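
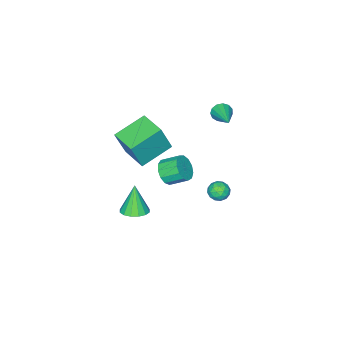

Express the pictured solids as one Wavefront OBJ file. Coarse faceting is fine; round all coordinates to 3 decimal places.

v -0.887 0.332 -2.829
v -0.305 0.517 -3.24
v -1.135 -0.557 -3.58
v -0.553 -0.372 -3.991
v -0.454 -0.661 -3.322
v -0.3 -0.112 -2.857
v -1.14 0.072 -3.963
v -0.986 0.621 -3.498
v -0.461 0.356 -3.941
v -0.037 -0.097 -3.545
v -1.403 0.057 -3.275
v -0.979 -0.396 -2.879
v -0.574 0.503 -2.968
v -0.866 -0.543 -3.852
v -0.807 -0.713 -3.458
v -0.466 -0.604 -3.7
v -0.571 0.133 -2.743
v -0.229 0.242 -2.985
v -0.317 -0.451 -3.033
v -1.211 -0.282 -3.835
v -0.869 -0.173 -4.077
v -0.974 0.564 -3.12
v -0.633 0.673 -3.362
v -1.123 0.411 -3.787
v -0.324 0.517 -3.622
v -0.47 -0.006 -4.064
v -0.815 0.255 -4.047
v -0.725 0.578 -3.774
v -0.075 0.251 -3.389
v -0.221 -0.272 -3.831
v -0.162 -0.442 -3.438
v -0.072 -0.119 -3.164
v -0.167 0.156 -3.801
v -1.219 0.232 -2.989
v -1.365 -0.291 -3.431
v -1.368 0.079 -3.656
v -1.278 0.402 -3.382
v -0.97 -0.034 -2.756
v -1.116 -0.557 -3.198
v -0.715 -0.618 -3.046
v -0.625 -0.295 -2.773
v -1.273 -0.196 -3.019
v 4.086 0.248 1.884
v 4.737 0.229 2.461
v 4.205 1.154 3.093
v 3.554 1.172 2.516
v 4.872 0.545 2.112
v 4.339 1.47 2.743
v 4.757 0.766 1.69
v 4.224 1.691 2.321
v 4.429 0.823 1.33
v 3.897 1.748 1.961
v 3.993 0.698 1.146
v 3.46 1.623 1.777
v 3.586 0.429 1.196
v 3.053 1.354 1.828
v 3.338 0.102 1.465
v 2.805 1.027 2.097
v 3.328 -0.178 1.867
v 2.795 0.747 2.499
v 3.558 -0.323 2.275
v 3.026 0.602 2.906
v 3.956 -0.287 2.558
v 3.424 0.638 3.19
v 4.396 -0.081 2.628
v 3.863 0.844 3.259
v 3.136 -3.234 -4.742
v 4.022 -3.263 -4.535
v 2.684 -3.646 -2.858
v 3.896 -2.815 -4.467
v 3.566 -2.478 -4.473
v 3.121 -2.345 -4.551
v 2.68 -2.449 -4.68
v 2.362 -2.764 -4.825
v 2.251 -3.205 -4.948
v 2.377 -3.654 -5.016
v 2.707 -3.99 -5.01
v 3.152 -4.124 -4.932
v 3.592 -4.019 -4.804
v 3.911 -3.704 -4.658
v 2.362 -2.248 2.817
v 3.04 -2.443 4.678
v 2.784 -0.529 2.844
v 3.462 -0.724 4.704
v 4.318 -2.716 2.056
v 4.996 -2.911 3.916
v 4.74 -0.997 2.082
v 5.418 -1.192 3.943
v -1.383 -0.493 3.297
v -1.029 -0.513 2.729
v -0.297 1.013 3.923
v -1.318 -0.278 2.666
v -1.628 -0.112 2.804
v -1.86 -0.067 3.098
v -1.941 -0.157 3.456
v -1.844 -0.354 3.763
v -1.602 -0.595 3.923
v -1.29 -0.804 3.884
v -1.007 -0.914 3.658
v -0.844 -0.891 3.319
v -0.853 -0.741 2.972
f 1 38 17
f 38 12 41
f 17 41 6
f 38 41 17
f 1 17 13
f 17 6 18
f 13 18 2
f 17 18 13
f 1 13 22
f 13 2 23
f 22 23 8
f 13 23 22
f 1 22 34
f 22 8 37
f 34 37 11
f 22 37 34
f 1 34 38
f 34 11 42
f 38 42 12
f 34 42 38
f 2 18 29
f 18 6 32
f 29 32 10
f 18 32 29
f 6 41 19
f 41 12 40
f 19 40 5
f 41 40 19
f 12 42 39
f 42 11 35
f 39 35 3
f 42 35 39
f 11 37 36
f 37 8 24
f 36 24 7
f 37 24 36
f 8 23 28
f 23 2 25
f 28 25 9
f 23 25 28
f 4 30 16
f 30 10 31
f 16 31 5
f 30 31 16
f 4 16 14
f 16 5 15
f 14 15 3
f 16 15 14
f 4 14 21
f 14 3 20
f 21 20 7
f 14 20 21
f 4 21 26
f 21 7 27
f 26 27 9
f 21 27 26
f 4 26 30
f 26 9 33
f 30 33 10
f 26 33 30
f 5 31 19
f 31 10 32
f 19 32 6
f 31 32 19
f 3 15 39
f 15 5 40
f 39 40 12
f 15 40 39
f 7 20 36
f 20 3 35
f 36 35 11
f 20 35 36
f 9 27 28
f 27 7 24
f 28 24 8
f 27 24 28
f 10 33 29
f 33 9 25
f 29 25 2
f 33 25 29
f 44 43 47
f 44 47 45
f 45 47 48
f 45 48 46
f 47 43 49
f 47 49 48
f 48 49 50
f 48 50 46
f 49 43 51
f 49 51 50
f 50 51 52
f 50 52 46
f 51 43 53
f 51 53 52
f 52 53 54
f 52 54 46
f 53 43 55
f 53 55 54
f 54 55 56
f 54 56 46
f 55 43 57
f 55 57 56
f 56 57 58
f 56 58 46
f 57 43 59
f 57 59 58
f 58 59 60
f 58 60 46
f 59 43 61
f 59 61 60
f 60 61 62
f 60 62 46
f 61 43 63
f 61 63 62
f 62 63 64
f 62 64 46
f 63 43 65
f 63 65 64
f 64 65 66
f 64 66 46
f 65 43 44
f 65 44 66
f 66 44 45
f 66 45 46
f 68 67 70
f 68 70 69
f 70 67 71
f 70 71 69
f 71 67 72
f 71 72 69
f 72 67 73
f 72 73 69
f 73 67 74
f 73 74 69
f 74 67 75
f 74 75 69
f 75 67 76
f 75 76 69
f 76 67 77
f 76 77 69
f 77 67 78
f 77 78 69
f 78 67 79
f 78 79 69
f 79 67 80
f 79 80 69
f 80 67 68
f 80 68 69
f 82 84 81
f 85 82 81
f 81 84 83
f 83 85 81
f 82 88 84
f 86 82 85
f 86 88 82
f 84 88 83
f 87 85 83
f 83 88 87
f 87 86 85
f 88 86 87
f 90 89 92
f 90 92 91
f 92 89 93
f 92 93 91
f 93 89 94
f 93 94 91
f 94 89 95
f 94 95 91
f 95 89 96
f 95 96 91
f 96 89 97
f 96 97 91
f 97 89 98
f 97 98 91
f 98 89 99
f 98 99 91
f 99 89 100
f 99 100 91
f 100 89 101
f 100 101 91
f 101 89 90
f 101 90 91



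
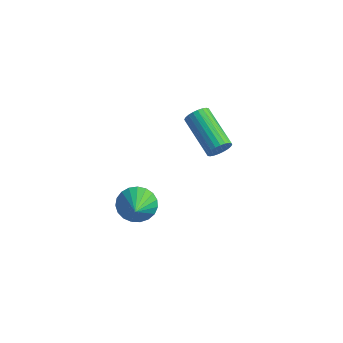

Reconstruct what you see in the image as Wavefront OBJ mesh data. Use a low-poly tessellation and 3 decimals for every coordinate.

v -0.887 3.402 -0.434
v -0.607 3.614 -0.037
v -2.134 4.41 0.612
v -2.413 4.198 0.214
v -0.591 3.761 -0.181
v -2.118 4.558 0.468
v -0.62 3.854 -0.363
v -2.147 4.651 0.285
v -0.69 3.879 -0.556
v -2.217 4.675 0.092
v -0.789 3.83 -0.731
v -2.316 4.626 -0.083
v -0.904 3.716 -0.86
v -2.43 4.513 -0.212
v -1.015 3.555 -0.925
v -2.542 4.351 -0.277
v -1.107 3.37 -0.915
v -2.634 4.166 -0.267
v -1.166 3.19 -0.832
v -2.693 3.986 -0.183
v -1.182 3.042 -0.688
v -2.709 3.839 -0.039
v -1.153 2.949 -0.505
v -2.68 3.746 0.143
v -1.083 2.925 -0.312
v -2.61 3.721 0.336
v -0.984 2.974 -0.137
v -2.511 3.77 0.511
v -0.87 3.087 -0.008
v -2.396 3.884 0.64
v -0.758 3.249 0.057
v -2.285 4.045 0.705
v -0.666 3.434 0.047
v -2.193 4.23 0.695
v -1.89 -0.659 -0.719
v -1.332 -0.737 -1.244
v -1.37 -1.501 -0.041
v -1.212 -0.51 -1.053
v -1.209 -0.308 -0.804
v -1.324 -0.167 -0.541
v -1.537 -0.111 -0.308
v -1.811 -0.15 -0.147
v -2.098 -0.276 -0.084
v -2.35 -0.469 -0.131
v -2.521 -0.695 -0.28
v -2.584 -0.914 -0.505
v -2.526 -1.089 -0.767
v -2.359 -1.19 -1.02
v -2.11 -1.199 -1.222
v -1.823 -1.114 -1.336
v -1.548 -0.951 -1.344
f 2 1 5
f 2 5 3
f 3 5 6
f 3 6 4
f 5 1 7
f 5 7 6
f 6 7 8
f 6 8 4
f 7 1 9
f 7 9 8
f 8 9 10
f 8 10 4
f 9 1 11
f 9 11 10
f 10 11 12
f 10 12 4
f 11 1 13
f 11 13 12
f 12 13 14
f 12 14 4
f 13 1 15
f 13 15 14
f 14 15 16
f 14 16 4
f 15 1 17
f 15 17 16
f 16 17 18
f 16 18 4
f 17 1 19
f 17 19 18
f 18 19 20
f 18 20 4
f 19 1 21
f 19 21 20
f 20 21 22
f 20 22 4
f 21 1 23
f 21 23 22
f 22 23 24
f 22 24 4
f 23 1 25
f 23 25 24
f 24 25 26
f 24 26 4
f 25 1 27
f 25 27 26
f 26 27 28
f 26 28 4
f 27 1 29
f 27 29 28
f 28 29 30
f 28 30 4
f 29 1 31
f 29 31 30
f 30 31 32
f 30 32 4
f 31 1 33
f 31 33 32
f 32 33 34
f 32 34 4
f 33 1 2
f 33 2 34
f 34 2 3
f 34 3 4
f 36 35 38
f 36 38 37
f 38 35 39
f 38 39 37
f 39 35 40
f 39 40 37
f 40 35 41
f 40 41 37
f 41 35 42
f 41 42 37
f 42 35 43
f 42 43 37
f 43 35 44
f 43 44 37
f 44 35 45
f 44 45 37
f 45 35 46
f 45 46 37
f 46 35 47
f 46 47 37
f 47 35 48
f 47 48 37
f 48 35 49
f 48 49 37
f 49 35 50
f 49 50 37
f 50 35 51
f 50 51 37
f 51 35 36
f 51 36 37



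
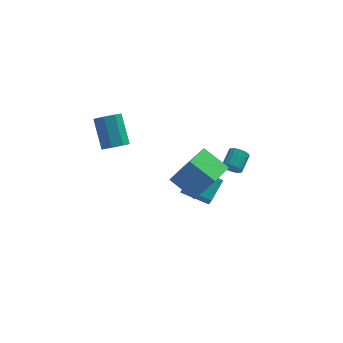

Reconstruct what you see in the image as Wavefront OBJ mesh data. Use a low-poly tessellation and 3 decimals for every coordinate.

v 3.62 2.843 -3.208
v 3.945 2.463 -2.793
v 4.466 3.517 -2.237
v 4.14 3.897 -2.652
v 4.14 2.494 -3.034
v 4.661 3.548 -2.478
v 4.215 2.605 -3.315
v 4.736 3.659 -2.759
v 4.154 2.771 -3.571
v 4.675 3.824 -3.015
v 3.97 2.953 -3.744
v 4.491 4.006 -3.188
v 3.706 3.11 -3.794
v 4.227 4.163 -3.238
v 3.423 3.206 -3.71
v 3.943 4.259 -3.154
v 3.184 3.219 -3.511
v 3.705 4.272 -2.955
v 3.045 3.145 -3.242
v 3.566 4.199 -2.687
v 3.038 3.003 -2.966
v 3.559 4.057 -2.41
v 3.164 2.824 -2.745
v 3.685 3.878 -2.189
v 3.394 2.65 -2.63
v 3.915 3.703 -2.074
v 3.676 2.519 -2.647
v 4.197 3.573 -2.091
v -3.283 0.771 1.112
v -2.48 0.714 1.385
v -2.894 2.153 2.901
v -3.697 2.209 2.628
v -2.556 1.172 0.93
v -2.971 2.611 2.445
v -3.058 1.395 0.581
v -3.473 2.834 2.096
v -3.692 1.252 0.544
v -4.106 2.691 2.059
v -4.086 0.827 0.839
v -4.5 2.266 2.355
v -4.009 0.369 1.295
v -4.424 1.808 2.81
v -3.507 0.146 1.644
v -3.922 1.585 3.159
v -2.874 0.289 1.681
v -3.288 1.728 3.196
v 0.499 -0.647 -1.668
v 1.242 0.521 -0.907
v 0.4 0.138 -2.775
v 1.142 1.306 -2.014
v 2.118 -1.286 -2.266
v 2.86 -0.118 -1.505
v 2.018 -0.501 -3.373
v 2.761 0.667 -2.612
v -0.429 -4.047 2.43
v 0.66 -4.375 4.289
v 0.439 -2.548 2.186
v 1.529 -2.876 4.046
v 0.891 -4.964 1.494
v 1.981 -5.292 3.354
v 1.76 -3.465 1.251
v 2.849 -3.793 3.11
f 2 1 5
f 2 5 3
f 3 5 6
f 3 6 4
f 5 1 7
f 5 7 6
f 6 7 8
f 6 8 4
f 7 1 9
f 7 9 8
f 8 9 10
f 8 10 4
f 9 1 11
f 9 11 10
f 10 11 12
f 10 12 4
f 11 1 13
f 11 13 12
f 12 13 14
f 12 14 4
f 13 1 15
f 13 15 14
f 14 15 16
f 14 16 4
f 15 1 17
f 15 17 16
f 16 17 18
f 16 18 4
f 17 1 19
f 17 19 18
f 18 19 20
f 18 20 4
f 19 1 21
f 19 21 20
f 20 21 22
f 20 22 4
f 21 1 23
f 21 23 22
f 22 23 24
f 22 24 4
f 23 1 25
f 23 25 24
f 24 25 26
f 24 26 4
f 25 1 27
f 25 27 26
f 26 27 28
f 26 28 4
f 27 1 2
f 27 2 28
f 28 2 3
f 28 3 4
f 30 29 33
f 30 33 31
f 31 33 34
f 31 34 32
f 33 29 35
f 33 35 34
f 34 35 36
f 34 36 32
f 35 29 37
f 35 37 36
f 36 37 38
f 36 38 32
f 37 29 39
f 37 39 38
f 38 39 40
f 38 40 32
f 39 29 41
f 39 41 40
f 40 41 42
f 40 42 32
f 41 29 43
f 41 43 42
f 42 43 44
f 42 44 32
f 43 29 45
f 43 45 44
f 44 45 46
f 44 46 32
f 45 29 30
f 45 30 46
f 46 30 31
f 46 31 32
f 48 50 47
f 51 48 47
f 47 50 49
f 49 51 47
f 48 54 50
f 52 48 51
f 52 54 48
f 50 54 49
f 53 51 49
f 49 54 53
f 53 52 51
f 54 52 53
f 56 58 55
f 59 56 55
f 55 58 57
f 57 59 55
f 56 62 58
f 60 56 59
f 60 62 56
f 58 62 57
f 61 59 57
f 57 62 61
f 61 60 59
f 62 60 61



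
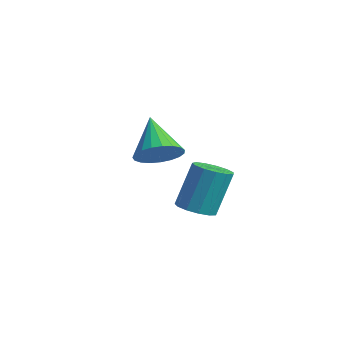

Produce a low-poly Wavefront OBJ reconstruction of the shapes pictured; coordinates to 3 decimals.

v 1.587 -2.384 -1.862
v 1.952 -2.9 -1.672
v 1.959 -2.311 -0.088
v 1.593 -1.796 -0.278
v 2.191 -2.633 -1.772
v 2.198 -2.045 -0.188
v 2.238 -2.287 -1.901
v 2.245 -1.699 -0.317
v 2.079 -1.972 -2.017
v 2.085 -1.384 -0.433
v 1.763 -1.788 -2.084
v 1.769 -1.2 -0.5
v 1.391 -1.793 -2.081
v 1.397 -1.205 -0.497
v 1.081 -1.986 -2.008
v 1.088 -1.397 -0.424
v 0.932 -2.305 -1.889
v 0.939 -1.717 -0.305
v 0.991 -2.649 -1.761
v 0.997 -2.061 -0.177
v 1.239 -2.909 -1.666
v 1.245 -2.321 -0.081
v 1.597 -3.003 -1.632
v 1.604 -2.414 -0.048
v -1.769 -1.879 -0.804
v -1.329 -2.37 -0.284
v -2.911 -1.601 0.424
v -1.188 -2.056 -0.224
v -1.148 -1.711 -0.264
v -1.215 -1.396 -0.398
v -1.378 -1.164 -0.602
v -1.608 -1.055 -0.841
v -1.867 -1.089 -1.073
v -2.108 -1.26 -1.259
v -2.291 -1.537 -1.367
v -2.384 -1.874 -1.377
v -2.37 -2.211 -1.288
v -2.252 -2.491 -1.115
v -2.051 -2.665 -0.889
v -1.801 -2.704 -0.648
v -1.546 -2.599 -0.434
f 2 1 5
f 2 5 3
f 3 5 6
f 3 6 4
f 5 1 7
f 5 7 6
f 6 7 8
f 6 8 4
f 7 1 9
f 7 9 8
f 8 9 10
f 8 10 4
f 9 1 11
f 9 11 10
f 10 11 12
f 10 12 4
f 11 1 13
f 11 13 12
f 12 13 14
f 12 14 4
f 13 1 15
f 13 15 14
f 14 15 16
f 14 16 4
f 15 1 17
f 15 17 16
f 16 17 18
f 16 18 4
f 17 1 19
f 17 19 18
f 18 19 20
f 18 20 4
f 19 1 21
f 19 21 20
f 20 21 22
f 20 22 4
f 21 1 23
f 21 23 22
f 22 23 24
f 22 24 4
f 23 1 2
f 23 2 24
f 24 2 3
f 24 3 4
f 26 25 28
f 26 28 27
f 28 25 29
f 28 29 27
f 29 25 30
f 29 30 27
f 30 25 31
f 30 31 27
f 31 25 32
f 31 32 27
f 32 25 33
f 32 33 27
f 33 25 34
f 33 34 27
f 34 25 35
f 34 35 27
f 35 25 36
f 35 36 27
f 36 25 37
f 36 37 27
f 37 25 38
f 37 38 27
f 38 25 39
f 38 39 27
f 39 25 40
f 39 40 27
f 40 25 41
f 40 41 27
f 41 25 26
f 41 26 27



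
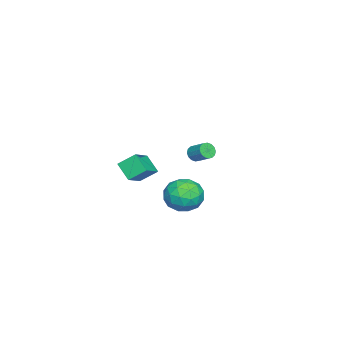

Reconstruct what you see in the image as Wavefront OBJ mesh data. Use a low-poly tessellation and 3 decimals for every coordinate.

v 0.429 3.758 -0.175
v 0.994 4.604 -0.441
v 1.466 2.776 -1.099
v 2.031 3.622 -1.365
v 2.046 3.269 -0.374
v 1.405 3.876 0.197
v 1.055 3.504 -1.737
v 0.414 4.111 -1.166
v 1.381 4.447 -1.406
v 1.994 4.302 -0.564
v 0.466 3.078 -0.976
v 1.079 2.933 -0.134
v 0.62 4.267 -0.227
v 1.84 3.113 -1.313
v 1.848 2.905 -0.731
v 2.181 3.403 -0.887
v 0.862 3.839 0.148
v 1.194 4.337 -0.008
v 1.813 3.552 0.031
v 1.266 3.043 -1.532
v 1.598 3.541 -1.688
v 0.279 3.977 -0.653
v 0.612 4.475 -0.809
v 0.647 3.828 -1.571
v 1.18 4.672 -0.95
v 1.789 4.095 -1.493
v 1.216 4.026 -1.712
v 0.839 4.383 -1.376
v 1.54 4.587 -0.455
v 2.15 4.01 -0.998
v 2.159 3.802 -0.416
v 1.782 4.159 -0.08
v 1.767 4.495 -1.022
v 0.31 3.37 -0.542
v 0.92 2.793 -1.085
v 0.678 3.221 -1.46
v 0.301 3.578 -1.124
v 0.671 3.285 -0.047
v 1.28 2.708 -0.59
v 1.621 2.997 -0.164
v 1.244 3.354 0.172
v 0.693 2.885 -0.518
v 3.765 1.316 2.185
v 3.531 2.119 2.82
v 2.601 1.47 1.561
v 2.367 2.273 2.196
v 4.233 2.007 1.484
v 3.999 2.81 2.119
v 3.069 2.161 0.86
v 2.835 2.964 1.495
v -3.29 2.831 -0.263
v -2.836 2.624 -0.301
v -2.437 3.401 0.226
v -2.89 3.609 0.263
v -2.858 2.776 -0.509
v -2.459 3.553 0.017
v -2.995 2.943 -0.651
v -2.596 3.72 -0.125
v -3.211 3.08 -0.69
v -2.812 3.857 -0.164
v -3.448 3.15 -0.614
v -3.049 3.928 -0.088
v -3.643 3.135 -0.444
v -3.244 3.913 0.082
v -3.743 3.039 -0.226
v -3.344 3.816 0.301
v -3.721 2.887 -0.017
v -3.322 3.664 0.509
v -3.584 2.72 0.125
v -3.185 3.497 0.651
v -3.368 2.583 0.164
v -2.969 3.36 0.69
v -3.131 2.512 0.088
v -2.732 3.29 0.614
v -2.936 2.527 -0.082
v -2.537 3.305 0.444
f 1 38 17
f 38 12 41
f 17 41 6
f 38 41 17
f 1 17 13
f 17 6 18
f 13 18 2
f 17 18 13
f 1 13 22
f 13 2 23
f 22 23 8
f 13 23 22
f 1 22 34
f 22 8 37
f 34 37 11
f 22 37 34
f 1 34 38
f 34 11 42
f 38 42 12
f 34 42 38
f 2 18 29
f 18 6 32
f 29 32 10
f 18 32 29
f 6 41 19
f 41 12 40
f 19 40 5
f 41 40 19
f 12 42 39
f 42 11 35
f 39 35 3
f 42 35 39
f 11 37 36
f 37 8 24
f 36 24 7
f 37 24 36
f 8 23 28
f 23 2 25
f 28 25 9
f 23 25 28
f 4 30 16
f 30 10 31
f 16 31 5
f 30 31 16
f 4 16 14
f 16 5 15
f 14 15 3
f 16 15 14
f 4 14 21
f 14 3 20
f 21 20 7
f 14 20 21
f 4 21 26
f 21 7 27
f 26 27 9
f 21 27 26
f 4 26 30
f 26 9 33
f 30 33 10
f 26 33 30
f 5 31 19
f 31 10 32
f 19 32 6
f 31 32 19
f 3 15 39
f 15 5 40
f 39 40 12
f 15 40 39
f 7 20 36
f 20 3 35
f 36 35 11
f 20 35 36
f 9 27 28
f 27 7 24
f 28 24 8
f 27 24 28
f 10 33 29
f 33 9 25
f 29 25 2
f 33 25 29
f 44 46 43
f 47 44 43
f 43 46 45
f 45 47 43
f 44 50 46
f 48 44 47
f 48 50 44
f 46 50 45
f 49 47 45
f 45 50 49
f 49 48 47
f 50 48 49
f 52 51 55
f 52 55 53
f 53 55 56
f 53 56 54
f 55 51 57
f 55 57 56
f 56 57 58
f 56 58 54
f 57 51 59
f 57 59 58
f 58 59 60
f 58 60 54
f 59 51 61
f 59 61 60
f 60 61 62
f 60 62 54
f 61 51 63
f 61 63 62
f 62 63 64
f 62 64 54
f 63 51 65
f 63 65 64
f 64 65 66
f 64 66 54
f 65 51 67
f 65 67 66
f 66 67 68
f 66 68 54
f 67 51 69
f 67 69 68
f 68 69 70
f 68 70 54
f 69 51 71
f 69 71 70
f 70 71 72
f 70 72 54
f 71 51 73
f 71 73 72
f 72 73 74
f 72 74 54
f 73 51 75
f 73 75 74
f 74 75 76
f 74 76 54
f 75 51 52
f 75 52 76
f 76 52 53
f 76 53 54



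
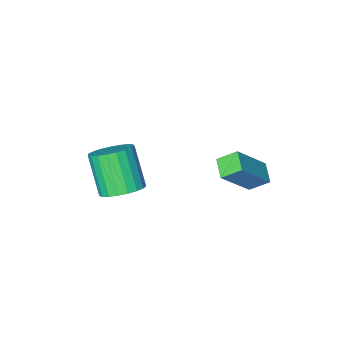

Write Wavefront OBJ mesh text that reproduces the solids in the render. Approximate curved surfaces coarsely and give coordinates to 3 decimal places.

v -1.466 0.229 3.092
v -2.087 0.668 3.628
v -1.177 1.021 2.778
v -1.797 1.46 3.314
v -0.163 0.32 4.526
v -0.783 0.759 5.062
v 0.127 1.112 4.212
v -0.494 1.551 4.748
v 2.03 -2.898 0.937
v 2.732 -3.408 0.631
v 2.612 -4.512 2.197
v 1.91 -4.002 2.503
v 2.912 -3.138 0.835
v 2.792 -4.243 2.401
v 2.939 -2.827 1.056
v 2.82 -3.932 2.622
v 2.81 -2.529 1.257
v 2.69 -3.633 2.823
v 2.545 -2.294 1.402
v 2.425 -3.398 2.968
v 2.191 -2.163 1.467
v 2.072 -3.268 3.033
v 1.81 -2.16 1.441
v 1.69 -3.264 3.007
v 1.466 -2.284 1.327
v 1.347 -3.389 2.893
v 1.22 -2.514 1.146
v 1.1 -3.619 2.712
v 1.114 -2.811 0.928
v 0.994 -3.915 2.494
v 1.166 -3.122 0.713
v 1.047 -4.227 2.279
v 1.368 -3.395 0.536
v 1.248 -4.5 2.102
v 1.684 -3.582 0.428
v 1.564 -4.686 1.994
v 2.06 -3.65 0.409
v 1.94 -4.755 1.975
v 2.43 -3.589 0.48
v 2.311 -4.693 2.046
f 2 4 1
f 5 2 1
f 1 4 3
f 3 5 1
f 2 8 4
f 6 2 5
f 6 8 2
f 4 8 3
f 7 5 3
f 3 8 7
f 7 6 5
f 8 6 7
f 10 9 13
f 10 13 11
f 11 13 14
f 11 14 12
f 13 9 15
f 13 15 14
f 14 15 16
f 14 16 12
f 15 9 17
f 15 17 16
f 16 17 18
f 16 18 12
f 17 9 19
f 17 19 18
f 18 19 20
f 18 20 12
f 19 9 21
f 19 21 20
f 20 21 22
f 20 22 12
f 21 9 23
f 21 23 22
f 22 23 24
f 22 24 12
f 23 9 25
f 23 25 24
f 24 25 26
f 24 26 12
f 25 9 27
f 25 27 26
f 26 27 28
f 26 28 12
f 27 9 29
f 27 29 28
f 28 29 30
f 28 30 12
f 29 9 31
f 29 31 30
f 30 31 32
f 30 32 12
f 31 9 33
f 31 33 32
f 32 33 34
f 32 34 12
f 33 9 35
f 33 35 34
f 34 35 36
f 34 36 12
f 35 9 37
f 35 37 36
f 36 37 38
f 36 38 12
f 37 9 39
f 37 39 38
f 38 39 40
f 38 40 12
f 39 9 10
f 39 10 40
f 40 10 11
f 40 11 12



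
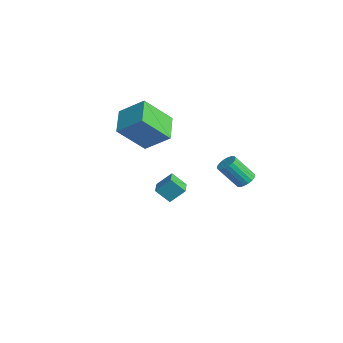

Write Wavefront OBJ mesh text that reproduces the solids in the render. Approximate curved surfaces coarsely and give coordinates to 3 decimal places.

v -3.039 -0.178 -3.698
v -3.387 -0.787 -2.999
v -2.801 0.516 -2.975
v -3.148 -0.093 -2.276
v -2.132 -0.587 -3.604
v -2.479 -1.196 -2.905
v -1.893 0.107 -2.881
v -2.241 -0.502 -2.182
v 3.416 0.89 0.438
v 3.884 0.986 0.641
v 3.573 0.166 1.746
v 3.104 0.07 1.542
v 3.754 1.155 0.73
v 3.443 0.335 1.834
v 3.557 1.272 0.761
v 3.245 0.452 1.865
v 3.331 1.313 0.728
v 3.02 0.493 1.832
v 3.123 1.27 0.638
v 2.811 0.451 1.742
v 2.972 1.152 0.508
v 2.661 0.332 1.612
v 2.909 0.982 0.364
v 2.598 0.162 1.468
v 2.947 0.794 0.234
v 2.636 -0.026 1.339
v 3.077 0.625 0.146
v 2.766 -0.195 1.25
v 3.275 0.508 0.115
v 2.963 -0.312 1.219
v 3.5 0.467 0.148
v 3.189 -0.353 1.252
v 3.709 0.509 0.238
v 3.397 -0.31 1.342
v 3.859 0.628 0.368
v 3.548 -0.192 1.472
v 3.922 0.798 0.512
v 3.611 -0.022 1.616
v -1.947 -3.128 2.988
v -1.117 -2.201 3.895
v -1.963 -1.764 1.608
v -1.133 -0.837 2.516
v -0.667 -3.703 2.404
v 0.163 -2.776 3.312
v -0.683 -2.339 1.025
v 0.147 -1.412 1.932
f 2 4 1
f 5 2 1
f 1 4 3
f 3 5 1
f 2 8 4
f 6 2 5
f 6 8 2
f 4 8 3
f 7 5 3
f 3 8 7
f 7 6 5
f 8 6 7
f 10 9 13
f 10 13 11
f 11 13 14
f 11 14 12
f 13 9 15
f 13 15 14
f 14 15 16
f 14 16 12
f 15 9 17
f 15 17 16
f 16 17 18
f 16 18 12
f 17 9 19
f 17 19 18
f 18 19 20
f 18 20 12
f 19 9 21
f 19 21 20
f 20 21 22
f 20 22 12
f 21 9 23
f 21 23 22
f 22 23 24
f 22 24 12
f 23 9 25
f 23 25 24
f 24 25 26
f 24 26 12
f 25 9 27
f 25 27 26
f 26 27 28
f 26 28 12
f 27 9 29
f 27 29 28
f 28 29 30
f 28 30 12
f 29 9 31
f 29 31 30
f 30 31 32
f 30 32 12
f 31 9 33
f 31 33 32
f 32 33 34
f 32 34 12
f 33 9 35
f 33 35 34
f 34 35 36
f 34 36 12
f 35 9 37
f 35 37 36
f 36 37 38
f 36 38 12
f 37 9 10
f 37 10 38
f 38 10 11
f 38 11 12
f 40 42 39
f 43 40 39
f 39 42 41
f 41 43 39
f 40 46 42
f 44 40 43
f 44 46 40
f 42 46 41
f 45 43 41
f 41 46 45
f 45 44 43
f 46 44 45



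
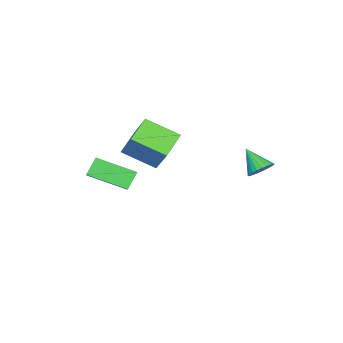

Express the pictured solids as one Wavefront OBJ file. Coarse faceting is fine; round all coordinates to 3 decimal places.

v -1.872 -2.802 -2.083
v -1.525 -4.641 -1.131
v -3.461 -2.736 -1.377
v -3.114 -4.576 -0.425
v -1.146 -1.864 -0.535
v -0.799 -3.704 0.417
v -2.735 -1.799 0.171
v -2.388 -3.638 1.123
v -3.387 2.401 -1.782
v -2.837 2.657 -1.275
v -3.873 1.339 -0.718
v -3.075 2.839 -1.202
v -3.361 2.954 -1.218
v -3.65 2.985 -1.319
v -3.9 2.927 -1.491
v -4.071 2.789 -1.707
v -4.138 2.593 -1.934
v -4.091 2.367 -2.138
v -3.937 2.146 -2.288
v -3.699 1.964 -2.361
v -3.413 1.849 -2.346
v -3.124 1.818 -2.245
v -2.874 1.875 -2.073
v -2.703 2.013 -1.857
v -2.636 2.21 -1.629
v -2.683 2.436 -1.425
v 2.301 -1.937 0.067
v 2.774 -3.919 0.869
v 3.038 -1.546 0.601
v 3.51 -3.528 1.403
v 3.01 -2.112 -0.783
v 3.482 -4.094 0.019
v 3.746 -1.721 -0.249
v 4.219 -3.703 0.553
f 2 4 1
f 5 2 1
f 1 4 3
f 3 5 1
f 2 8 4
f 6 2 5
f 6 8 2
f 4 8 3
f 7 5 3
f 3 8 7
f 7 6 5
f 8 6 7
f 10 9 12
f 10 12 11
f 12 9 13
f 12 13 11
f 13 9 14
f 13 14 11
f 14 9 15
f 14 15 11
f 15 9 16
f 15 16 11
f 16 9 17
f 16 17 11
f 17 9 18
f 17 18 11
f 18 9 19
f 18 19 11
f 19 9 20
f 19 20 11
f 20 9 21
f 20 21 11
f 21 9 22
f 21 22 11
f 22 9 23
f 22 23 11
f 23 9 24
f 23 24 11
f 24 9 25
f 24 25 11
f 25 9 26
f 25 26 11
f 26 9 10
f 26 10 11
f 28 30 27
f 31 28 27
f 27 30 29
f 29 31 27
f 28 34 30
f 32 28 31
f 32 34 28
f 30 34 29
f 33 31 29
f 29 34 33
f 33 32 31
f 34 32 33



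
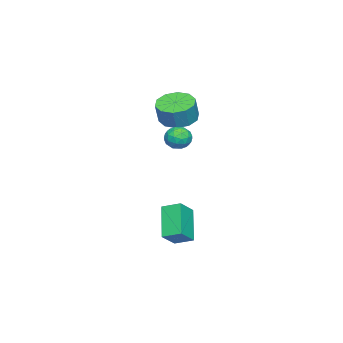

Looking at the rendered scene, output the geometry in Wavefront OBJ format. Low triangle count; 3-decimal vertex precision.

v -2.118 0.625 3.207
v -1.267 0.868 2.863
v -0.831 0.879 3.948
v -1.682 0.635 4.293
v -1.564 1.362 2.977
v -1.128 1.372 4.063
v -2.073 1.573 3.18
v -1.637 1.584 4.265
v -2.599 1.422 3.393
v -2.163 1.433 4.478
v -2.942 0.967 3.535
v -2.505 0.978 4.62
v -2.969 0.381 3.552
v -2.533 0.392 4.637
v -2.672 -0.112 3.437
v -2.236 -0.102 4.523
v -2.163 -0.324 3.235
v -1.727 -0.313 4.32
v -1.637 -0.173 3.022
v -1.201 -0.162 4.107
v -1.295 0.282 2.88
v -0.858 0.293 3.965
v 2.461 2.335 -0.819
v 3.314 2.106 -0.097
v 2.415 3.222 -0.482
v 3.268 2.993 0.239
v 3.652 2.867 -2.059
v 4.505 2.638 -1.338
v 3.606 3.754 -1.723
v 4.459 3.525 -1.001
v 0.719 2.191 2.587
v 1.116 1.643 2.679
v 0.024 1.817 3.361
v 0.421 1.269 3.453
v 0.641 1.886 3.647
v 1.071 2.117 3.168
v 0.069 1.343 2.872
v 0.499 1.574 2.393
v 0.715 1.118 2.855
v 1.068 1.454 3.334
v 0.072 2.006 2.706
v 0.425 2.342 3.185
v 0.979 1.95 2.565
v 0.161 1.51 3.475
v 0.291 1.873 3.589
v 0.524 1.551 3.643
v 0.952 2.229 2.852
v 1.185 1.906 2.907
v 0.906 2.05 3.476
v -0.045 1.554 3.133
v 0.188 1.231 3.188
v 0.616 1.909 2.397
v 0.849 1.587 2.451
v 0.234 1.41 2.564
v 0.976 1.319 2.722
v 0.568 1.099 3.178
v 0.361 1.143 2.836
v 0.614 1.278 2.554
v 1.184 1.517 3.004
v 0.775 1.297 3.459
v 0.904 1.66 3.573
v 1.157 1.796 3.292
v 0.948 1.208 3.107
v 0.365 2.163 2.581
v -0.044 1.943 3.036
v -0.017 1.664 2.748
v 0.236 1.8 2.467
v 0.572 2.361 2.862
v 0.164 2.141 3.318
v 0.526 2.182 3.486
v 0.779 2.317 3.204
v 0.192 2.252 2.933
f 2 1 5
f 2 5 3
f 3 5 6
f 3 6 4
f 5 1 7
f 5 7 6
f 6 7 8
f 6 8 4
f 7 1 9
f 7 9 8
f 8 9 10
f 8 10 4
f 9 1 11
f 9 11 10
f 10 11 12
f 10 12 4
f 11 1 13
f 11 13 12
f 12 13 14
f 12 14 4
f 13 1 15
f 13 15 14
f 14 15 16
f 14 16 4
f 15 1 17
f 15 17 16
f 16 17 18
f 16 18 4
f 17 1 19
f 17 19 18
f 18 19 20
f 18 20 4
f 19 1 21
f 19 21 20
f 20 21 22
f 20 22 4
f 21 1 2
f 21 2 22
f 22 2 3
f 22 3 4
f 24 26 23
f 27 24 23
f 23 26 25
f 25 27 23
f 24 30 26
f 28 24 27
f 28 30 24
f 26 30 25
f 29 27 25
f 25 30 29
f 29 28 27
f 30 28 29
f 31 68 47
f 68 42 71
f 47 71 36
f 68 71 47
f 31 47 43
f 47 36 48
f 43 48 32
f 47 48 43
f 31 43 52
f 43 32 53
f 52 53 38
f 43 53 52
f 31 52 64
f 52 38 67
f 64 67 41
f 52 67 64
f 31 64 68
f 64 41 72
f 68 72 42
f 64 72 68
f 32 48 59
f 48 36 62
f 59 62 40
f 48 62 59
f 36 71 49
f 71 42 70
f 49 70 35
f 71 70 49
f 42 72 69
f 72 41 65
f 69 65 33
f 72 65 69
f 41 67 66
f 67 38 54
f 66 54 37
f 67 54 66
f 38 53 58
f 53 32 55
f 58 55 39
f 53 55 58
f 34 60 46
f 60 40 61
f 46 61 35
f 60 61 46
f 34 46 44
f 46 35 45
f 44 45 33
f 46 45 44
f 34 44 51
f 44 33 50
f 51 50 37
f 44 50 51
f 34 51 56
f 51 37 57
f 56 57 39
f 51 57 56
f 34 56 60
f 56 39 63
f 60 63 40
f 56 63 60
f 35 61 49
f 61 40 62
f 49 62 36
f 61 62 49
f 33 45 69
f 45 35 70
f 69 70 42
f 45 70 69
f 37 50 66
f 50 33 65
f 66 65 41
f 50 65 66
f 39 57 58
f 57 37 54
f 58 54 38
f 57 54 58
f 40 63 59
f 63 39 55
f 59 55 32
f 63 55 59



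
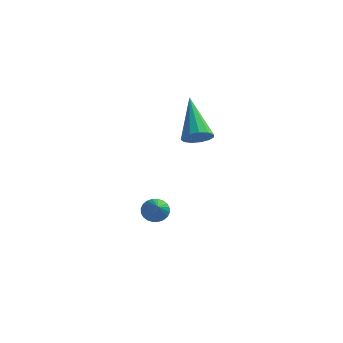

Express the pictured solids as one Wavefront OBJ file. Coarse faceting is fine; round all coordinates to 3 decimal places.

v -2.187 1.259 1.728
v -1.607 1.414 1.951
v -3.073 2.581 3.112
v -1.679 1.645 1.684
v -1.911 1.754 1.431
v -2.232 1.706 1.272
v -2.538 1.516 1.258
v -2.732 1.244 1.393
v -2.754 0.977 1.634
v -2.595 0.799 1.905
v -2.307 0.768 2.12
v -1.981 0.892 2.21
v -1.72 1.133 2.147
v -4.07 1.55 -2.825
v -3.597 1.856 -2.74
v -3.33 0.09 -1.675
v -3.723 1.925 -2.571
v -3.903 1.937 -2.441
v -4.108 1.89 -2.368
v -4.307 1.791 -2.366
v -4.47 1.655 -2.433
v -4.573 1.504 -2.559
v -4.598 1.359 -2.727
v -4.543 1.244 -2.909
v -4.417 1.175 -3.078
v -4.237 1.163 -3.208
v -4.032 1.21 -3.281
v -3.833 1.309 -3.283
v -3.67 1.445 -3.216
v -3.568 1.596 -3.09
v -3.542 1.741 -2.922
f 2 1 4
f 2 4 3
f 4 1 5
f 4 5 3
f 5 1 6
f 5 6 3
f 6 1 7
f 6 7 3
f 7 1 8
f 7 8 3
f 8 1 9
f 8 9 3
f 9 1 10
f 9 10 3
f 10 1 11
f 10 11 3
f 11 1 12
f 11 12 3
f 12 1 13
f 12 13 3
f 13 1 2
f 13 2 3
f 15 14 17
f 15 17 16
f 17 14 18
f 17 18 16
f 18 14 19
f 18 19 16
f 19 14 20
f 19 20 16
f 20 14 21
f 20 21 16
f 21 14 22
f 21 22 16
f 22 14 23
f 22 23 16
f 23 14 24
f 23 24 16
f 24 14 25
f 24 25 16
f 25 14 26
f 25 26 16
f 26 14 27
f 26 27 16
f 27 14 28
f 27 28 16
f 28 14 29
f 28 29 16
f 29 14 30
f 29 30 16
f 30 14 31
f 30 31 16
f 31 14 15
f 31 15 16



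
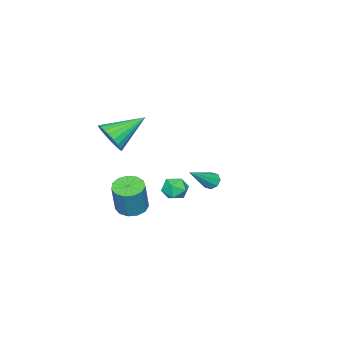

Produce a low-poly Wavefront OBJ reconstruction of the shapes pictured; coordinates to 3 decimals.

v -4.301 1.146 -3.221
v -4.022 0.948 -3.613
v -2.859 0.834 -2.039
v -3.971 1.341 -3.572
v -4.113 1.619 -3.326
v -4.365 1.62 -3.018
v -4.58 1.343 -2.829
v -4.631 0.951 -2.87
v -4.489 0.672 -3.117
v -4.237 0.672 -3.424
v 1.496 -0.538 1.907
v 2.062 -0.176 2.521
v -0.056 0.318 2.833
v 2.055 0.079 2.273
v 1.964 0.24 1.971
v 1.801 0.282 1.658
v 1.591 0.2 1.383
v 1.367 0.005 1.188
v 1.163 -0.272 1.103
v 1.009 -0.59 1.14
v 0.93 -0.9 1.293
v 0.936 -1.155 1.54
v 1.028 -1.316 1.843
v 1.191 -1.359 2.156
v 1.401 -1.277 2.43
v 1.625 -1.082 2.625
v 1.829 -0.804 2.711
v 1.983 -0.486 2.674
v 0.573 -0.027 -2.91
v 1.32 -0.178 -3.116
v 1.815 -0.004 -1.457
v 1.067 0.147 -1.25
v 1.268 0.263 -3.147
v 1.762 0.437 -1.488
v 0.995 0.612 -3.103
v 1.49 0.786 -1.443
v 0.588 0.758 -2.997
v 1.083 0.932 -1.337
v 0.176 0.655 -2.863
v 0.671 0.829 -1.204
v -0.11 0.335 -2.744
v 0.385 0.509 -1.085
v -0.179 -0.1 -2.678
v 0.315 0.074 -1.019
v -0.01 -0.511 -2.685
v 0.485 -0.337 -1.026
v 0.345 -0.769 -2.764
v 0.839 -0.595 -1.104
v 0.771 -0.791 -2.888
v 1.266 -0.617 -1.229
v 1.135 -0.571 -3.02
v 1.629 -0.397 -1.361
v 2.013 4.167 0.618
v 2.488 4.221 0.128
v 2.612 3.379 1.112
v 3.087 3.433 0.622
v 2.998 3.942 1.069
v 2.627 4.429 0.764
v 2.473 3.171 0.476
v 2.102 3.658 0.171
v 2.771 3.605 0.041
v 3.096 4.082 0.408
v 2.004 3.518 0.832
v 2.329 3.995 1.199
f 2 1 4
f 2 4 3
f 4 1 5
f 4 5 3
f 5 1 6
f 5 6 3
f 6 1 7
f 6 7 3
f 7 1 8
f 7 8 3
f 8 1 9
f 8 9 3
f 9 1 10
f 9 10 3
f 10 1 2
f 10 2 3
f 12 11 14
f 12 14 13
f 14 11 15
f 14 15 13
f 15 11 16
f 15 16 13
f 16 11 17
f 16 17 13
f 17 11 18
f 17 18 13
f 18 11 19
f 18 19 13
f 19 11 20
f 19 20 13
f 20 11 21
f 20 21 13
f 21 11 22
f 21 22 13
f 22 11 23
f 22 23 13
f 23 11 24
f 23 24 13
f 24 11 25
f 24 25 13
f 25 11 26
f 25 26 13
f 26 11 27
f 26 27 13
f 27 11 28
f 27 28 13
f 28 11 12
f 28 12 13
f 30 29 33
f 30 33 31
f 31 33 34
f 31 34 32
f 33 29 35
f 33 35 34
f 34 35 36
f 34 36 32
f 35 29 37
f 35 37 36
f 36 37 38
f 36 38 32
f 37 29 39
f 37 39 38
f 38 39 40
f 38 40 32
f 39 29 41
f 39 41 40
f 40 41 42
f 40 42 32
f 41 29 43
f 41 43 42
f 42 43 44
f 42 44 32
f 43 29 45
f 43 45 44
f 44 45 46
f 44 46 32
f 45 29 47
f 45 47 46
f 46 47 48
f 46 48 32
f 47 29 49
f 47 49 48
f 48 49 50
f 48 50 32
f 49 29 51
f 49 51 50
f 50 51 52
f 50 52 32
f 51 29 30
f 51 30 52
f 52 30 31
f 52 31 32
f 53 64 58
f 53 58 54
f 53 54 60
f 53 60 63
f 53 63 64
f 54 58 62
f 58 64 57
f 64 63 55
f 63 60 59
f 60 54 61
f 56 62 57
f 56 57 55
f 56 55 59
f 56 59 61
f 56 61 62
f 57 62 58
f 55 57 64
f 59 55 63
f 61 59 60
f 62 61 54



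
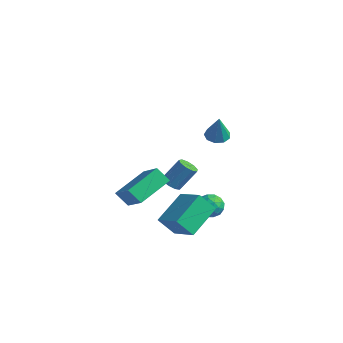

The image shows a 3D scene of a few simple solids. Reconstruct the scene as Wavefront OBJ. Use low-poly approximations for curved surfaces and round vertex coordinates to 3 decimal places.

v 0.255 1.314 -4.283
v -0.354 0.704 -3.231
v 0.062 3.222 -3.289
v -0.547 2.612 -2.237
v 1.847 1.068 -3.503
v 1.238 0.458 -2.451
v 1.654 2.976 -2.509
v 1.045 2.366 -1.457
v -1.585 -0.207 -1.072
v -1.49 1.817 -0.294
v -3.1 0.323 -2.265
v -3.005 2.347 -1.487
v -0.895 0.053 -1.833
v -0.8 2.077 -1.055
v -2.41 0.583 -3.026
v -2.315 2.607 -2.248
v 0.14 4.637 -3.48
v 0.642 4.435 -2.877
v 0.098 3.385 -3.863
v 0.6 3.183 -3.26
v -0.157 3.42 -3.096
v -0.131 4.194 -2.859
v 0.871 3.626 -3.881
v 0.897 4.4 -3.644
v 1.093 3.811 -3.125
v 0.458 3.683 -2.639
v 0.282 4.137 -4.101
v -0.353 4.009 -3.615
v 0.395 4.646 -3.145
v 0.345 3.174 -3.595
v -0.099 3.313 -3.499
v 0.195 3.195 -3.144
v -0.059 4.504 -3.134
v 0.235 4.385 -2.78
v -0.234 3.789 -2.908
v 0.505 3.435 -3.96
v 0.799 3.316 -3.606
v 0.545 4.625 -3.596
v 0.839 4.507 -3.241
v 0.974 4.031 -3.832
v 0.955 4.16 -2.936
v 0.93 3.425 -3.162
v 1.09 3.685 -3.527
v 1.105 4.14 -3.387
v 0.581 4.085 -2.651
v 0.557 3.35 -2.876
v 0.112 3.489 -2.779
v 0.127 3.943 -2.64
v 0.847 3.718 -2.797
v 0.183 4.47 -3.864
v 0.159 3.735 -4.089
v 0.613 3.877 -4.1
v 0.628 4.331 -3.961
v -0.19 4.395 -3.578
v -0.215 3.66 -3.804
v -0.365 3.68 -3.353
v -0.35 4.135 -3.213
v -0.107 4.102 -3.943
v 1.462 3.21 2.9
v 1.805 2.658 2.699
v 1.858 2.91 4.4
v 2.086 3.029 2.699
v 2.075 3.484 2.793
v 1.777 3.811 2.937
v 1.332 3.857 3.064
v 0.948 3.6 3.114
v 0.804 3.161 3.064
v 0.968 2.744 2.937
v 1.363 2.546 2.793
v -1.926 3.322 -2.4
v -1.37 3.396 -2.665
v -0.879 4.212 -1.404
v -1.434 4.138 -1.14
v -1.626 3.717 -2.773
v -1.135 4.533 -1.512
v -2.022 3.853 -2.706
v -1.531 4.669 -1.445
v -2.373 3.74 -2.497
v -1.882 4.556 -1.236
v -2.515 3.432 -2.242
v -2.024 4.248 -0.981
v -2.381 3.072 -2.061
v -1.89 3.888 -0.801
v -2.034 2.83 -2.04
v -1.543 3.646 -0.779
v -1.636 2.817 -2.186
v -1.145 3.633 -0.926
v -1.374 3.041 -2.433
v -0.883 3.857 -1.173
f 2 4 1
f 5 2 1
f 1 4 3
f 3 5 1
f 2 8 4
f 6 2 5
f 6 8 2
f 4 8 3
f 7 5 3
f 3 8 7
f 7 6 5
f 8 6 7
f 10 12 9
f 13 10 9
f 9 12 11
f 11 13 9
f 10 16 12
f 14 10 13
f 14 16 10
f 12 16 11
f 15 13 11
f 11 16 15
f 15 14 13
f 16 14 15
f 17 54 33
f 54 28 57
f 33 57 22
f 54 57 33
f 17 33 29
f 33 22 34
f 29 34 18
f 33 34 29
f 17 29 38
f 29 18 39
f 38 39 24
f 29 39 38
f 17 38 50
f 38 24 53
f 50 53 27
f 38 53 50
f 17 50 54
f 50 27 58
f 54 58 28
f 50 58 54
f 18 34 45
f 34 22 48
f 45 48 26
f 34 48 45
f 22 57 35
f 57 28 56
f 35 56 21
f 57 56 35
f 28 58 55
f 58 27 51
f 55 51 19
f 58 51 55
f 27 53 52
f 53 24 40
f 52 40 23
f 53 40 52
f 24 39 44
f 39 18 41
f 44 41 25
f 39 41 44
f 20 46 32
f 46 26 47
f 32 47 21
f 46 47 32
f 20 32 30
f 32 21 31
f 30 31 19
f 32 31 30
f 20 30 37
f 30 19 36
f 37 36 23
f 30 36 37
f 20 37 42
f 37 23 43
f 42 43 25
f 37 43 42
f 20 42 46
f 42 25 49
f 46 49 26
f 42 49 46
f 21 47 35
f 47 26 48
f 35 48 22
f 47 48 35
f 19 31 55
f 31 21 56
f 55 56 28
f 31 56 55
f 23 36 52
f 36 19 51
f 52 51 27
f 36 51 52
f 25 43 44
f 43 23 40
f 44 40 24
f 43 40 44
f 26 49 45
f 49 25 41
f 45 41 18
f 49 41 45
f 60 59 62
f 60 62 61
f 62 59 63
f 62 63 61
f 63 59 64
f 63 64 61
f 64 59 65
f 64 65 61
f 65 59 66
f 65 66 61
f 66 59 67
f 66 67 61
f 67 59 68
f 67 68 61
f 68 59 69
f 68 69 61
f 69 59 60
f 69 60 61
f 71 70 74
f 71 74 72
f 72 74 75
f 72 75 73
f 74 70 76
f 74 76 75
f 75 76 77
f 75 77 73
f 76 70 78
f 76 78 77
f 77 78 79
f 77 79 73
f 78 70 80
f 78 80 79
f 79 80 81
f 79 81 73
f 80 70 82
f 80 82 81
f 81 82 83
f 81 83 73
f 82 70 84
f 82 84 83
f 83 84 85
f 83 85 73
f 84 70 86
f 84 86 85
f 85 86 87
f 85 87 73
f 86 70 88
f 86 88 87
f 87 88 89
f 87 89 73
f 88 70 71
f 88 71 89
f 89 71 72
f 89 72 73



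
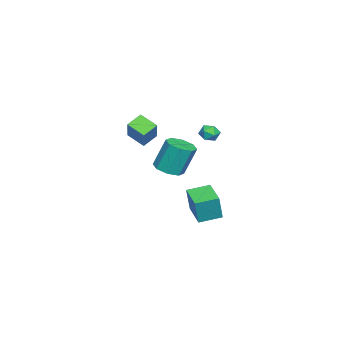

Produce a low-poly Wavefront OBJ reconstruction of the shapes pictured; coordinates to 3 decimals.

v -2.453 0.641 -4.196
v -2.033 0.536 -2.459
v -0.948 1.618 -4.501
v -0.528 1.513 -2.764
v -1.692 -0.613 -4.456
v -1.272 -0.718 -2.719
v -0.187 0.364 -4.761
v 0.233 0.259 -3.024
v -0.338 -1.524 -0.635
v 0.202 -0.735 -0.847
v -0.062 -0.026 1.123
v -0.602 -0.816 1.335
v -0.528 -0.628 -0.983
v -0.792 0.081 0.987
v -1.147 -1.047 -0.915
v -1.41 -0.338 1.055
v -1.292 -1.745 -0.683
v -1.555 -1.036 1.287
v -0.878 -2.314 -0.423
v -1.142 -1.605 1.547
v -0.148 -2.421 -0.287
v -0.412 -1.712 1.683
v 0.47 -2.002 -0.355
v 0.207 -1.293 1.615
v 0.615 -1.304 -0.587
v 0.352 -0.595 1.383
v -2.003 0.824 1.747
v -1.357 1.014 1.578
v -1.603 0.246 2.622
v -0.957 0.436 2.453
v -1.406 0.907 2.694
v -1.653 1.265 2.153
v -1.307 -0.005 2.047
v -1.554 0.353 1.506
v -0.927 0.502 1.763
v -0.989 1.066 2.163
v -1.971 0.194 2.037
v -2.033 0.758 2.437
v 2.759 -2.026 2.492
v 2.429 -3.096 3.071
v 1.967 -1.503 3.008
v 1.637 -2.573 3.586
v 3.883 -1.647 3.834
v 3.553 -2.717 4.412
v 3.091 -1.124 4.349
v 2.761 -2.194 4.928
f 2 4 1
f 5 2 1
f 1 4 3
f 3 5 1
f 2 8 4
f 6 2 5
f 6 8 2
f 4 8 3
f 7 5 3
f 3 8 7
f 7 6 5
f 8 6 7
f 10 9 13
f 10 13 11
f 11 13 14
f 11 14 12
f 13 9 15
f 13 15 14
f 14 15 16
f 14 16 12
f 15 9 17
f 15 17 16
f 16 17 18
f 16 18 12
f 17 9 19
f 17 19 18
f 18 19 20
f 18 20 12
f 19 9 21
f 19 21 20
f 20 21 22
f 20 22 12
f 21 9 23
f 21 23 22
f 22 23 24
f 22 24 12
f 23 9 25
f 23 25 24
f 24 25 26
f 24 26 12
f 25 9 10
f 25 10 26
f 26 10 11
f 26 11 12
f 27 38 32
f 27 32 28
f 27 28 34
f 27 34 37
f 27 37 38
f 28 32 36
f 32 38 31
f 38 37 29
f 37 34 33
f 34 28 35
f 30 36 31
f 30 31 29
f 30 29 33
f 30 33 35
f 30 35 36
f 31 36 32
f 29 31 38
f 33 29 37
f 35 33 34
f 36 35 28
f 40 42 39
f 43 40 39
f 39 42 41
f 41 43 39
f 40 46 42
f 44 40 43
f 44 46 40
f 42 46 41
f 45 43 41
f 41 46 45
f 45 44 43
f 46 44 45



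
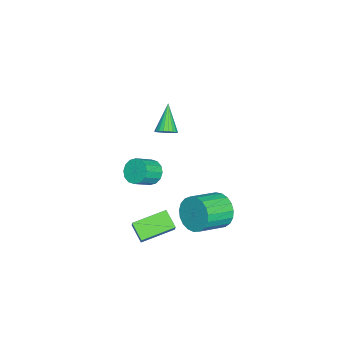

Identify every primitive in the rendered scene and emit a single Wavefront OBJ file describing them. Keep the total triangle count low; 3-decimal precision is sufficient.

v 2.921 4.262 -2.802
v 3.398 4.401 -3.611
v 4.577 3.517 -3.068
v 4.099 3.378 -2.258
v 3.523 4.703 -3.39
v 4.701 3.819 -2.846
v 3.543 4.929 -3.066
v 4.722 4.046 -2.523
v 3.456 5.04 -2.697
v 4.634 4.156 -2.154
v 3.276 5.016 -2.346
v 4.455 4.132 -1.803
v 3.035 4.862 -2.074
v 4.213 3.978 -1.531
v 2.774 4.604 -1.928
v 3.953 3.72 -1.384
v 2.538 4.287 -1.932
v 3.717 3.403 -1.389
v 2.369 3.965 -2.087
v 3.548 3.082 -1.544
v 2.295 3.695 -2.366
v 3.474 2.812 -1.823
v 2.329 3.523 -2.72
v 3.508 2.639 -2.176
v 2.466 3.479 -3.088
v 3.644 2.595 -2.544
v 2.681 3.57 -3.407
v 3.859 2.686 -2.863
v 2.937 3.78 -3.621
v 4.116 2.897 -3.077
v 3.191 4.074 -3.693
v 4.37 3.191 -3.149
v 4.105 0.924 -4.951
v 3.539 0.332 -4.343
v 3.156 2.259 -4.536
v 2.589 1.667 -3.928
v 4.811 1.153 -4.072
v 4.244 0.561 -3.464
v 3.861 2.488 -3.657
v 3.295 1.896 -3.049
v -0.565 0.083 -4.095
v -0.045 0.481 -4.394
v 0.746 -0.065 -3.744
v 0.225 -0.463 -3.445
v -0.156 0.675 -4.096
v 0.635 0.13 -3.446
v -0.377 0.711 -3.798
v 0.414 0.165 -3.147
v -0.648 0.578 -3.579
v 0.143 0.033 -2.929
v -0.897 0.313 -3.499
v -0.106 -0.233 -2.849
v -1.057 -0.014 -3.578
v -0.266 -0.56 -2.928
v -1.086 -0.315 -3.796
v -0.295 -0.861 -3.146
v -0.975 -0.51 -4.094
v -0.184 -1.055 -3.444
v -0.754 -0.545 -4.393
v 0.037 -1.091 -3.742
v -0.483 -0.413 -4.611
v 0.308 -0.958 -3.961
v -0.234 -0.147 -4.691
v 0.557 -0.693 -4.041
v -0.074 0.18 -4.612
v 0.717 -0.366 -3.962
v 2.211 1.608 1.584
v 2.589 1.585 1.955
v 1.129 1.412 2.676
v 2.544 1.801 1.949
v 2.441 1.983 1.88
v 2.299 2.101 1.76
v 2.141 2.133 1.609
v 1.996 2.075 1.454
v 1.888 1.936 1.322
v 1.835 1.74 1.235
v 1.848 1.522 1.208
v 1.924 1.318 1.247
v 2.049 1.165 1.343
v 2.203 1.088 1.482
v 2.358 1.102 1.638
v 2.487 1.203 1.785
v 2.569 1.374 1.897
f 2 1 5
f 2 5 3
f 3 5 6
f 3 6 4
f 5 1 7
f 5 7 6
f 6 7 8
f 6 8 4
f 7 1 9
f 7 9 8
f 8 9 10
f 8 10 4
f 9 1 11
f 9 11 10
f 10 11 12
f 10 12 4
f 11 1 13
f 11 13 12
f 12 13 14
f 12 14 4
f 13 1 15
f 13 15 14
f 14 15 16
f 14 16 4
f 15 1 17
f 15 17 16
f 16 17 18
f 16 18 4
f 17 1 19
f 17 19 18
f 18 19 20
f 18 20 4
f 19 1 21
f 19 21 20
f 20 21 22
f 20 22 4
f 21 1 23
f 21 23 22
f 22 23 24
f 22 24 4
f 23 1 25
f 23 25 24
f 24 25 26
f 24 26 4
f 25 1 27
f 25 27 26
f 26 27 28
f 26 28 4
f 27 1 29
f 27 29 28
f 28 29 30
f 28 30 4
f 29 1 31
f 29 31 30
f 30 31 32
f 30 32 4
f 31 1 2
f 31 2 32
f 32 2 3
f 32 3 4
f 34 36 33
f 37 34 33
f 33 36 35
f 35 37 33
f 34 40 36
f 38 34 37
f 38 40 34
f 36 40 35
f 39 37 35
f 35 40 39
f 39 38 37
f 40 38 39
f 42 41 45
f 42 45 43
f 43 45 46
f 43 46 44
f 45 41 47
f 45 47 46
f 46 47 48
f 46 48 44
f 47 41 49
f 47 49 48
f 48 49 50
f 48 50 44
f 49 41 51
f 49 51 50
f 50 51 52
f 50 52 44
f 51 41 53
f 51 53 52
f 52 53 54
f 52 54 44
f 53 41 55
f 53 55 54
f 54 55 56
f 54 56 44
f 55 41 57
f 55 57 56
f 56 57 58
f 56 58 44
f 57 41 59
f 57 59 58
f 58 59 60
f 58 60 44
f 59 41 61
f 59 61 60
f 60 61 62
f 60 62 44
f 61 41 63
f 61 63 62
f 62 63 64
f 62 64 44
f 63 41 65
f 63 65 64
f 64 65 66
f 64 66 44
f 65 41 42
f 65 42 66
f 66 42 43
f 66 43 44
f 68 67 70
f 68 70 69
f 70 67 71
f 70 71 69
f 71 67 72
f 71 72 69
f 72 67 73
f 72 73 69
f 73 67 74
f 73 74 69
f 74 67 75
f 74 75 69
f 75 67 76
f 75 76 69
f 76 67 77
f 76 77 69
f 77 67 78
f 77 78 69
f 78 67 79
f 78 79 69
f 79 67 80
f 79 80 69
f 80 67 81
f 80 81 69
f 81 67 82
f 81 82 69
f 82 67 83
f 82 83 69
f 83 67 68
f 83 68 69



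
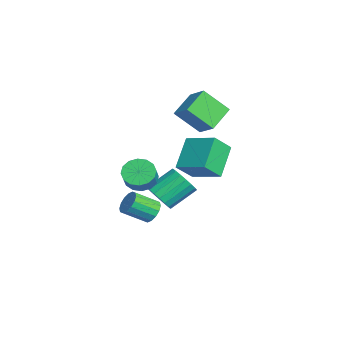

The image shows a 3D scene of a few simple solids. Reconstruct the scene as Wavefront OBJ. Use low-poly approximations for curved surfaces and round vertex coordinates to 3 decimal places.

v -0.558 -1.3 -3.885
v 0.225 -1.219 -3.812
v 0.28 -2.559 -2.922
v -0.502 -2.64 -2.995
v 0.067 -1.015 -3.495
v 0.122 -2.355 -2.604
v -0.258 -0.887 -3.282
v -0.203 -2.227 -2.392
v -0.663 -0.87 -3.231
v -0.608 -2.21 -2.341
v -1.04 -0.968 -3.355
v -0.985 -2.308 -2.465
v -1.288 -1.155 -3.622
v -1.233 -2.495 -2.731
v -1.34 -1.381 -3.958
v -1.285 -2.721 -3.068
v -1.182 -1.585 -4.276
v -1.127 -2.925 -3.385
v -0.857 -1.713 -4.488
v -0.802 -3.053 -3.598
v -0.452 -1.73 -4.539
v -0.397 -3.07 -3.649
v -0.075 -1.632 -4.415
v -0.02 -2.972 -3.525
v 0.173 -1.445 -4.149
v 0.228 -2.785 -3.258
v 2.435 -2.311 0.472
v 3.106 -1.901 -0.006
v 3.835 -2.12 0.829
v 3.165 -2.529 1.308
v 2.911 -1.554 0.255
v 3.64 -1.772 1.09
v 2.589 -1.409 0.574
v 3.318 -1.628 1.409
v 2.225 -1.506 0.866
v 2.955 -1.725 1.701
v 1.918 -1.819 1.053
v 2.647 -2.037 1.888
v 1.75 -2.263 1.084
v 2.479 -2.482 1.919
v 1.765 -2.72 0.951
v 2.494 -2.939 1.786
v 1.96 -3.068 0.69
v 2.689 -3.286 1.525
v 2.282 -3.212 0.371
v 3.011 -3.431 1.206
v 2.645 -3.115 0.079
v 3.375 -3.334 0.914
v 2.953 -2.803 -0.108
v 3.682 -3.021 0.727
v 3.121 -2.358 -0.139
v 3.85 -2.577 0.696
v -3.446 1.244 3.508
v -2.321 1.782 4.305
v -3.127 2.625 2.125
v -2.002 3.163 2.922
v -2.338 0.157 2.678
v -1.213 0.695 3.475
v -2.019 1.538 1.295
v -0.894 2.076 2.092
v -2.222 -0.715 -3.79
v -1.327 -0.782 -3.327
v -1.784 0.749 -2.226
v -2.678 0.815 -2.69
v -1.24 -0.507 -3.672
v -1.697 1.023 -2.571
v -1.348 -0.274 -4.041
v -1.805 1.256 -2.94
v -1.629 -0.129 -4.36
v -2.086 1.402 -3.26
v -2.027 -0.099 -4.567
v -2.484 1.432 -3.466
v -2.464 -0.192 -4.619
v -2.921 1.339 -3.519
v -2.853 -0.388 -4.508
v -3.31 1.143 -3.407
v -3.116 -0.649 -4.254
v -3.573 0.882 -3.153
v -3.203 -0.923 -3.909
v -3.66 0.607 -2.808
v -3.095 -1.156 -3.54
v -3.552 0.374 -2.439
v -2.814 -1.302 -3.22
v -3.271 0.229 -2.12
v -2.416 -1.332 -3.014
v -2.873 0.199 -1.913
v -1.979 -1.239 -2.961
v -2.436 0.292 -1.861
v -1.59 -1.043 -3.073
v -2.047 0.488 -1.972
v -3.124 1.885 -0.528
v -2.629 0.888 0.552
v -1.777 3.226 0.092
v -1.282 2.23 1.172
v -1.658 1.07 -1.952
v -1.163 0.074 -0.872
v -0.311 2.412 -1.332
v 0.184 1.415 -0.252
f 2 1 5
f 2 5 3
f 3 5 6
f 3 6 4
f 5 1 7
f 5 7 6
f 6 7 8
f 6 8 4
f 7 1 9
f 7 9 8
f 8 9 10
f 8 10 4
f 9 1 11
f 9 11 10
f 10 11 12
f 10 12 4
f 11 1 13
f 11 13 12
f 12 13 14
f 12 14 4
f 13 1 15
f 13 15 14
f 14 15 16
f 14 16 4
f 15 1 17
f 15 17 16
f 16 17 18
f 16 18 4
f 17 1 19
f 17 19 18
f 18 19 20
f 18 20 4
f 19 1 21
f 19 21 20
f 20 21 22
f 20 22 4
f 21 1 23
f 21 23 22
f 22 23 24
f 22 24 4
f 23 1 25
f 23 25 24
f 24 25 26
f 24 26 4
f 25 1 2
f 25 2 26
f 26 2 3
f 26 3 4
f 28 27 31
f 28 31 29
f 29 31 32
f 29 32 30
f 31 27 33
f 31 33 32
f 32 33 34
f 32 34 30
f 33 27 35
f 33 35 34
f 34 35 36
f 34 36 30
f 35 27 37
f 35 37 36
f 36 37 38
f 36 38 30
f 37 27 39
f 37 39 38
f 38 39 40
f 38 40 30
f 39 27 41
f 39 41 40
f 40 41 42
f 40 42 30
f 41 27 43
f 41 43 42
f 42 43 44
f 42 44 30
f 43 27 45
f 43 45 44
f 44 45 46
f 44 46 30
f 45 27 47
f 45 47 46
f 46 47 48
f 46 48 30
f 47 27 49
f 47 49 48
f 48 49 50
f 48 50 30
f 49 27 51
f 49 51 50
f 50 51 52
f 50 52 30
f 51 27 28
f 51 28 52
f 52 28 29
f 52 29 30
f 54 56 53
f 57 54 53
f 53 56 55
f 55 57 53
f 54 60 56
f 58 54 57
f 58 60 54
f 56 60 55
f 59 57 55
f 55 60 59
f 59 58 57
f 60 58 59
f 62 61 65
f 62 65 63
f 63 65 66
f 63 66 64
f 65 61 67
f 65 67 66
f 66 67 68
f 66 68 64
f 67 61 69
f 67 69 68
f 68 69 70
f 68 70 64
f 69 61 71
f 69 71 70
f 70 71 72
f 70 72 64
f 71 61 73
f 71 73 72
f 72 73 74
f 72 74 64
f 73 61 75
f 73 75 74
f 74 75 76
f 74 76 64
f 75 61 77
f 75 77 76
f 76 77 78
f 76 78 64
f 77 61 79
f 77 79 78
f 78 79 80
f 78 80 64
f 79 61 81
f 79 81 80
f 80 81 82
f 80 82 64
f 81 61 83
f 81 83 82
f 82 83 84
f 82 84 64
f 83 61 85
f 83 85 84
f 84 85 86
f 84 86 64
f 85 61 87
f 85 87 86
f 86 87 88
f 86 88 64
f 87 61 89
f 87 89 88
f 88 89 90
f 88 90 64
f 89 61 62
f 89 62 90
f 90 62 63
f 90 63 64
f 92 94 91
f 95 92 91
f 91 94 93
f 93 95 91
f 92 98 94
f 96 92 95
f 96 98 92
f 94 98 93
f 97 95 93
f 93 98 97
f 97 96 95
f 98 96 97



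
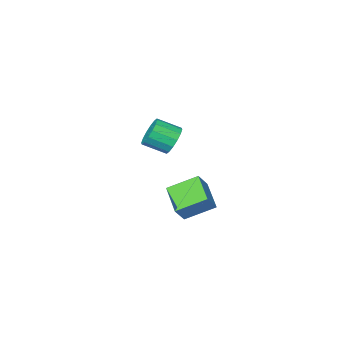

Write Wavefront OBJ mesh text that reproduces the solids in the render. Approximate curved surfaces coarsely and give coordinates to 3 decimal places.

v 0.095 -2.116 2.948
v 0.674 -1.915 2.276
v 1.665 -2.683 2.9
v 1.085 -2.884 3.572
v 0.736 -1.575 2.596
v 1.727 -2.343 3.22
v 0.626 -1.38 3.01
v 1.617 -2.148 3.635
v 0.374 -1.382 3.408
v 1.364 -2.15 4.032
v 0.047 -1.581 3.682
v 1.037 -2.349 4.307
v -0.268 -1.923 3.76
v 0.723 -2.691 4.384
v -0.485 -2.317 3.62
v 0.506 -3.085 4.244
v -0.547 -2.657 3.3
v 0.444 -3.425 3.924
v -0.437 -2.852 2.885
v 0.554 -3.62 3.51
v -0.184 -2.85 2.488
v 0.806 -3.618 3.112
v 0.143 -2.651 2.213
v 1.133 -3.419 2.838
v 0.457 -2.309 2.136
v 1.448 -3.077 2.76
v 2.747 2.093 1.828
v 1.442 2.89 2.639
v 3.229 3.599 1.126
v 1.925 4.395 1.937
v 3.395 2.285 2.683
v 2.091 3.081 3.494
v 3.878 3.79 1.981
v 2.573 4.587 2.792
f 2 1 5
f 2 5 3
f 3 5 6
f 3 6 4
f 5 1 7
f 5 7 6
f 6 7 8
f 6 8 4
f 7 1 9
f 7 9 8
f 8 9 10
f 8 10 4
f 9 1 11
f 9 11 10
f 10 11 12
f 10 12 4
f 11 1 13
f 11 13 12
f 12 13 14
f 12 14 4
f 13 1 15
f 13 15 14
f 14 15 16
f 14 16 4
f 15 1 17
f 15 17 16
f 16 17 18
f 16 18 4
f 17 1 19
f 17 19 18
f 18 19 20
f 18 20 4
f 19 1 21
f 19 21 20
f 20 21 22
f 20 22 4
f 21 1 23
f 21 23 22
f 22 23 24
f 22 24 4
f 23 1 25
f 23 25 24
f 24 25 26
f 24 26 4
f 25 1 2
f 25 2 26
f 26 2 3
f 26 3 4
f 28 30 27
f 31 28 27
f 27 30 29
f 29 31 27
f 28 34 30
f 32 28 31
f 32 34 28
f 30 34 29
f 33 31 29
f 29 34 33
f 33 32 31
f 34 32 33



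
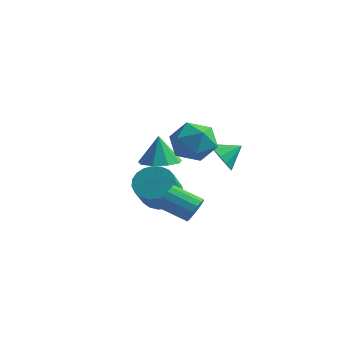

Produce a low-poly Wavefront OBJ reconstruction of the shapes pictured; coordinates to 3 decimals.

v 0.598 -3.236 2.427
v 0.908 -2.726 1.613
v 2.132 -3.274 2.987
v 2.442 -2.764 2.173
v 1.867 -2.307 2.867
v 0.92 -2.284 2.52
v 2.12 -3.716 2.08
v 1.173 -3.693 1.733
v 1.849 -3.023 1.398
v 1.692 -2.152 1.885
v 1.348 -3.848 2.715
v 1.191 -2.977 3.202
v 1.466 -1.083 0.804
v 1.929 -0.987 0.171
v 2.034 -0.437 1.316
v 1.608 -0.68 0.139
v 1.242 -0.501 0.319
v 0.948 -0.506 0.653
v 0.818 -0.695 1.034
v 0.894 -1.006 1.343
v 1.151 -1.342 1.48
v 1.509 -1.596 1.403
v 1.853 -1.686 1.136
v 2.075 -1.585 0.763
v 2.103 -1.324 0.403
v -1.942 -0.167 -0.59
v -1.074 -0.067 -0.487
v -2.118 -0.013 0.75
v -1.332 0.468 -0.582
v -1.876 0.706 -0.681
v -2.451 0.536 -0.737
v -2.787 0.037 -0.724
v -2.728 -0.557 -0.649
v -2.301 -0.969 -0.545
v -1.706 -1.005 -0.463
v -1.221 -0.649 -0.44
v -2.258 0.403 -2.635
v -1.383 0.512 -2.814
v -1.026 -0.575 -1.724
v -1.902 -0.683 -1.545
v -1.439 0.764 -2.543
v -1.082 -0.322 -1.454
v -1.637 0.955 -2.289
v -1.28 -0.132 -1.199
v -1.942 1.05 -2.094
v -1.585 -0.037 -1.004
v -2.302 1.033 -1.993
v -1.945 -0.054 -0.903
v -2.654 0.907 -2.003
v -2.297 -0.18 -0.913
v -2.938 0.695 -2.122
v -2.581 -0.392 -1.032
v -3.105 0.431 -2.33
v -2.748 -0.655 -1.24
v -3.125 0.164 -2.59
v -2.768 -0.923 -1.5
v -2.995 -0.063 -2.859
v -2.638 -1.15 -1.769
v -2.738 -0.209 -3.088
v -2.381 -1.295 -1.998
v -2.398 -0.249 -3.239
v -2.041 -1.335 -2.149
v -2.034 -0.176 -3.286
v -1.677 -1.263 -2.196
v -1.709 -0.003 -3.22
v -1.352 -1.09 -2.13
v -1.478 0.24 -3.053
v -1.121 -0.847 -1.963
v 1.066 -2.152 -1.755
v 1.261 -1.88 -1.22
v 0.089 -2.197 -0.631
v -0.106 -2.468 -1.165
v 1.113 -1.642 -1.387
v -0.059 -1.959 -0.798
v 0.953 -1.54 -1.652
v -0.22 -1.857 -1.063
v 0.823 -1.602 -1.944
v -0.35 -1.919 -1.355
v 0.758 -1.812 -2.186
v -0.415 -2.128 -1.597
v 0.776 -2.112 -2.312
v -0.397 -2.429 -1.723
v 0.871 -2.423 -2.289
v -0.301 -2.74 -1.7
v 1.019 -2.661 -2.122
v -0.153 -2.978 -1.533
v 1.18 -2.763 -1.857
v 0.007 -3.08 -1.268
v 1.31 -2.701 -1.565
v 0.137 -3.018 -0.976
v 1.375 -2.492 -1.323
v 0.202 -2.808 -0.734
v 1.357 -2.191 -1.197
v 0.184 -2.508 -0.608
f 1 12 6
f 1 6 2
f 1 2 8
f 1 8 11
f 1 11 12
f 2 6 10
f 6 12 5
f 12 11 3
f 11 8 7
f 8 2 9
f 4 10 5
f 4 5 3
f 4 3 7
f 4 7 9
f 4 9 10
f 5 10 6
f 3 5 12
f 7 3 11
f 9 7 8
f 10 9 2
f 14 13 16
f 14 16 15
f 16 13 17
f 16 17 15
f 17 13 18
f 17 18 15
f 18 13 19
f 18 19 15
f 19 13 20
f 19 20 15
f 20 13 21
f 20 21 15
f 21 13 22
f 21 22 15
f 22 13 23
f 22 23 15
f 23 13 24
f 23 24 15
f 24 13 25
f 24 25 15
f 25 13 14
f 25 14 15
f 27 26 29
f 27 29 28
f 29 26 30
f 29 30 28
f 30 26 31
f 30 31 28
f 31 26 32
f 31 32 28
f 32 26 33
f 32 33 28
f 33 26 34
f 33 34 28
f 34 26 35
f 34 35 28
f 35 26 36
f 35 36 28
f 36 26 27
f 36 27 28
f 38 37 41
f 38 41 39
f 39 41 42
f 39 42 40
f 41 37 43
f 41 43 42
f 42 43 44
f 42 44 40
f 43 37 45
f 43 45 44
f 44 45 46
f 44 46 40
f 45 37 47
f 45 47 46
f 46 47 48
f 46 48 40
f 47 37 49
f 47 49 48
f 48 49 50
f 48 50 40
f 49 37 51
f 49 51 50
f 50 51 52
f 50 52 40
f 51 37 53
f 51 53 52
f 52 53 54
f 52 54 40
f 53 37 55
f 53 55 54
f 54 55 56
f 54 56 40
f 55 37 57
f 55 57 56
f 56 57 58
f 56 58 40
f 57 37 59
f 57 59 58
f 58 59 60
f 58 60 40
f 59 37 61
f 59 61 60
f 60 61 62
f 60 62 40
f 61 37 63
f 61 63 62
f 62 63 64
f 62 64 40
f 63 37 65
f 63 65 64
f 64 65 66
f 64 66 40
f 65 37 67
f 65 67 66
f 66 67 68
f 66 68 40
f 67 37 38
f 67 38 68
f 68 38 39
f 68 39 40
f 70 69 73
f 70 73 71
f 71 73 74
f 71 74 72
f 73 69 75
f 73 75 74
f 74 75 76
f 74 76 72
f 75 69 77
f 75 77 76
f 76 77 78
f 76 78 72
f 77 69 79
f 77 79 78
f 78 79 80
f 78 80 72
f 79 69 81
f 79 81 80
f 80 81 82
f 80 82 72
f 81 69 83
f 81 83 82
f 82 83 84
f 82 84 72
f 83 69 85
f 83 85 84
f 84 85 86
f 84 86 72
f 85 69 87
f 85 87 86
f 86 87 88
f 86 88 72
f 87 69 89
f 87 89 88
f 88 89 90
f 88 90 72
f 89 69 91
f 89 91 90
f 90 91 92
f 90 92 72
f 91 69 93
f 91 93 92
f 92 93 94
f 92 94 72
f 93 69 70
f 93 70 94
f 94 70 71
f 94 71 72



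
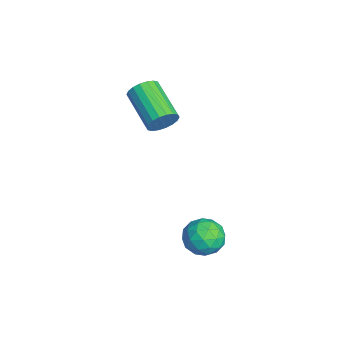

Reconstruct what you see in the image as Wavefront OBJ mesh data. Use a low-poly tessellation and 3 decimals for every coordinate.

v -0.052 2.597 1.515
v 0.299 2.413 2.164
v -1.516 1.799 2.973
v -1.868 1.983 2.325
v 0.212 2.736 2.214
v -1.603 2.122 3.023
v 0.073 3.032 2.126
v -1.742 2.418 2.935
v -0.091 3.241 1.917
v -1.906 2.627 2.726
v -0.248 3.323 1.629
v -2.063 2.709 2.438
v -0.365 3.261 1.318
v -2.18 2.647 2.127
v -0.421 3.067 1.046
v -2.236 2.453 1.855
v -0.404 2.781 0.867
v -2.219 2.167 1.676
v -0.317 2.458 0.817
v -2.132 1.844 1.626
v -0.178 2.162 0.905
v -1.993 1.548 1.714
v -0.014 1.953 1.114
v -1.829 1.339 1.923
v 0.143 1.871 1.402
v -1.672 1.257 2.211
v 0.26 1.933 1.713
v -1.555 1.319 2.522
v 0.316 2.127 1.985
v -1.499 1.513 2.794
v 3.023 4.55 -2.981
v 3.911 4.612 -3.386
v 3.209 2.988 -2.814
v 4.097 3.05 -3.219
v 3.936 3.431 -2.333
v 3.821 4.397 -2.436
v 3.299 3.203 -3.764
v 3.184 4.169 -3.867
v 4.082 3.78 -3.87
v 4.475 3.921 -2.986
v 2.645 3.679 -3.214
v 3.038 3.82 -2.33
v 3.451 4.718 -3.198
v 3.669 2.882 -3.002
v 3.574 3.106 -2.481
v 4.096 3.142 -2.719
v 3.398 4.592 -2.64
v 3.92 4.628 -2.878
v 3.934 3.934 -2.259
v 3.2 2.972 -3.322
v 3.722 3.008 -3.56
v 3.024 4.458 -3.481
v 3.546 4.494 -3.719
v 3.186 3.666 -3.941
v 4.073 4.266 -3.72
v 4.182 3.347 -3.622
v 3.713 3.437 -3.943
v 3.646 4.005 -4.003
v 4.304 4.349 -3.201
v 4.413 3.43 -3.103
v 4.319 3.654 -2.582
v 4.251 4.222 -2.643
v 4.404 3.859 -3.485
v 2.707 4.17 -3.097
v 2.816 3.251 -2.999
v 2.869 3.378 -3.557
v 2.801 3.946 -3.618
v 2.938 4.253 -2.578
v 3.047 3.334 -2.48
v 3.474 3.595 -2.197
v 3.407 4.163 -2.257
v 2.716 3.741 -2.715
f 2 1 5
f 2 5 3
f 3 5 6
f 3 6 4
f 5 1 7
f 5 7 6
f 6 7 8
f 6 8 4
f 7 1 9
f 7 9 8
f 8 9 10
f 8 10 4
f 9 1 11
f 9 11 10
f 10 11 12
f 10 12 4
f 11 1 13
f 11 13 12
f 12 13 14
f 12 14 4
f 13 1 15
f 13 15 14
f 14 15 16
f 14 16 4
f 15 1 17
f 15 17 16
f 16 17 18
f 16 18 4
f 17 1 19
f 17 19 18
f 18 19 20
f 18 20 4
f 19 1 21
f 19 21 20
f 20 21 22
f 20 22 4
f 21 1 23
f 21 23 22
f 22 23 24
f 22 24 4
f 23 1 25
f 23 25 24
f 24 25 26
f 24 26 4
f 25 1 27
f 25 27 26
f 26 27 28
f 26 28 4
f 27 1 29
f 27 29 28
f 28 29 30
f 28 30 4
f 29 1 2
f 29 2 30
f 30 2 3
f 30 3 4
f 31 68 47
f 68 42 71
f 47 71 36
f 68 71 47
f 31 47 43
f 47 36 48
f 43 48 32
f 47 48 43
f 31 43 52
f 43 32 53
f 52 53 38
f 43 53 52
f 31 52 64
f 52 38 67
f 64 67 41
f 52 67 64
f 31 64 68
f 64 41 72
f 68 72 42
f 64 72 68
f 32 48 59
f 48 36 62
f 59 62 40
f 48 62 59
f 36 71 49
f 71 42 70
f 49 70 35
f 71 70 49
f 42 72 69
f 72 41 65
f 69 65 33
f 72 65 69
f 41 67 66
f 67 38 54
f 66 54 37
f 67 54 66
f 38 53 58
f 53 32 55
f 58 55 39
f 53 55 58
f 34 60 46
f 60 40 61
f 46 61 35
f 60 61 46
f 34 46 44
f 46 35 45
f 44 45 33
f 46 45 44
f 34 44 51
f 44 33 50
f 51 50 37
f 44 50 51
f 34 51 56
f 51 37 57
f 56 57 39
f 51 57 56
f 34 56 60
f 56 39 63
f 60 63 40
f 56 63 60
f 35 61 49
f 61 40 62
f 49 62 36
f 61 62 49
f 33 45 69
f 45 35 70
f 69 70 42
f 45 70 69
f 37 50 66
f 50 33 65
f 66 65 41
f 50 65 66
f 39 57 58
f 57 37 54
f 58 54 38
f 57 54 58
f 40 63 59
f 63 39 55
f 59 55 32
f 63 55 59



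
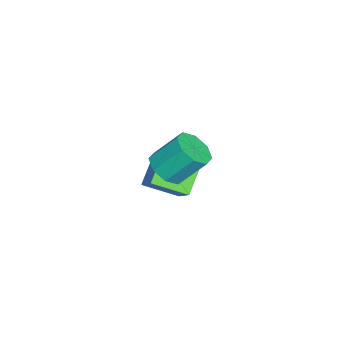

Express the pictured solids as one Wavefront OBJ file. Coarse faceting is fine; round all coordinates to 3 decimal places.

v 4.059 0.472 -0.746
v 4.795 0.612 -0.755
v 4.638 1.508 0.297
v 3.901 1.368 0.306
v 4.501 0.965 -1.099
v 4.343 1.86 -0.048
v 3.947 1.028 -1.236
v 3.789 1.924 -0.185
v 3.459 0.766 -1.086
v 3.301 1.662 -0.035
v 3.322 0.332 -0.737
v 3.165 1.228 0.315
v 3.617 -0.02 -0.392
v 3.459 0.875 0.659
v 4.171 -0.084 -0.255
v 4.013 0.812 0.796
v 4.659 0.178 -0.405
v 4.501 1.074 0.646
v 0.34 -0.906 -3.441
v 1.103 -0.383 -2.629
v 0.091 0.373 -4.031
v 0.854 0.896 -3.219
v 1.266 -1.076 -4.201
v 2.029 -0.553 -3.389
v 1.017 0.203 -4.791
v 1.78 0.726 -3.979
f 2 1 5
f 2 5 3
f 3 5 6
f 3 6 4
f 5 1 7
f 5 7 6
f 6 7 8
f 6 8 4
f 7 1 9
f 7 9 8
f 8 9 10
f 8 10 4
f 9 1 11
f 9 11 10
f 10 11 12
f 10 12 4
f 11 1 13
f 11 13 12
f 12 13 14
f 12 14 4
f 13 1 15
f 13 15 14
f 14 15 16
f 14 16 4
f 15 1 17
f 15 17 16
f 16 17 18
f 16 18 4
f 17 1 2
f 17 2 18
f 18 2 3
f 18 3 4
f 20 22 19
f 23 20 19
f 19 22 21
f 21 23 19
f 20 26 22
f 24 20 23
f 24 26 20
f 22 26 21
f 25 23 21
f 21 26 25
f 25 24 23
f 26 24 25



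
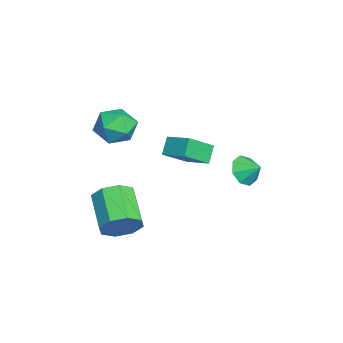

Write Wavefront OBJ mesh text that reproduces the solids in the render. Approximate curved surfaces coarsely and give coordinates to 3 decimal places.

v 0.679 3.135 -0.501
v 1.483 2.877 -0.84
v 1.141 3.865 0.041
v 1.172 3.363 -1.23
v 0.573 3.715 -1.193
v 0.035 3.727 -0.751
v -0.125 3.392 -0.161
v 0.185 2.906 0.229
v 0.785 2.554 0.192
v 1.323 2.542 -0.251
v -1.818 -2.506 1.076
v -1.048 -1.93 1.736
v -0.812 -4.09 1.284
v -0.042 -3.514 1.944
v -1.119 -3.716 2.346
v -1.741 -2.737 2.217
v -0.119 -3.283 0.803
v -0.741 -2.304 0.674
v 0.002 -2.41 1.568
v -0.616 -2.678 2.521
v -1.244 -3.342 0.499
v -1.862 -3.61 1.452
v 2.895 -2.592 -3.026
v 3.446 -3.081 -2.223
v 1.576 -3.556 -1.23
v 1.025 -3.068 -2.034
v 3.318 -2.27 -2.075
v 1.448 -2.745 -1.082
v 2.943 -1.648 -2.484
v 1.073 -2.123 -1.492
v 2.539 -1.579 -3.211
v 0.669 -2.054 -2.219
v 2.344 -2.104 -3.83
v 0.474 -2.579 -2.837
v 2.472 -2.915 -3.978
v 0.602 -3.39 -2.985
v 2.847 -3.537 -3.568
v 0.977 -4.012 -2.576
v 3.251 -3.606 -2.841
v 1.381 -4.081 -1.849
v -2.756 0.37 -2.128
v -1.933 -0.825 -1.096
v -3.455 0.605 -1.298
v -2.633 -0.59 -0.266
v -1.807 1.45 -1.634
v -0.985 0.255 -0.602
v -2.507 1.685 -0.804
v -1.684 0.49 0.228
f 2 1 4
f 2 4 3
f 4 1 5
f 4 5 3
f 5 1 6
f 5 6 3
f 6 1 7
f 6 7 3
f 7 1 8
f 7 8 3
f 8 1 9
f 8 9 3
f 9 1 10
f 9 10 3
f 10 1 2
f 10 2 3
f 11 22 16
f 11 16 12
f 11 12 18
f 11 18 21
f 11 21 22
f 12 16 20
f 16 22 15
f 22 21 13
f 21 18 17
f 18 12 19
f 14 20 15
f 14 15 13
f 14 13 17
f 14 17 19
f 14 19 20
f 15 20 16
f 13 15 22
f 17 13 21
f 19 17 18
f 20 19 12
f 24 23 27
f 24 27 25
f 25 27 28
f 25 28 26
f 27 23 29
f 27 29 28
f 28 29 30
f 28 30 26
f 29 23 31
f 29 31 30
f 30 31 32
f 30 32 26
f 31 23 33
f 31 33 32
f 32 33 34
f 32 34 26
f 33 23 35
f 33 35 34
f 34 35 36
f 34 36 26
f 35 23 37
f 35 37 36
f 36 37 38
f 36 38 26
f 37 23 39
f 37 39 38
f 38 39 40
f 38 40 26
f 39 23 24
f 39 24 40
f 40 24 25
f 40 25 26
f 42 44 41
f 45 42 41
f 41 44 43
f 43 45 41
f 42 48 44
f 46 42 45
f 46 48 42
f 44 48 43
f 47 45 43
f 43 48 47
f 47 46 45
f 48 46 47

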